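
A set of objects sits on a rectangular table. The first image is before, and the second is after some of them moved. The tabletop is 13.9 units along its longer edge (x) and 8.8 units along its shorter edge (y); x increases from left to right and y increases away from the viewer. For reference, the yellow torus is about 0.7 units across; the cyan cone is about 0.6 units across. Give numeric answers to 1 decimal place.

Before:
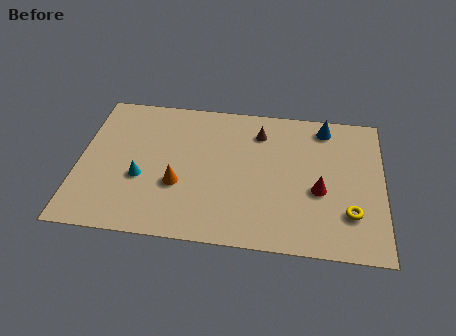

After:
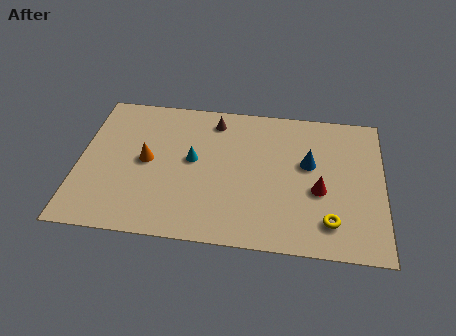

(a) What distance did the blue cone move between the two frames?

2.5

The blue cone moved from about (11.2, 7.6) to (10.5, 5.2), a distance of √(0.7² + 2.4²) ≈ 2.5.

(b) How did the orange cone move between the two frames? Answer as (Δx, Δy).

(-1.5, 1.3)

The orange cone started near (4.6, 3.2) and ended near (3.1, 4.5).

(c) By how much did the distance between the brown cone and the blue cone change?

+1.8

They were about 3.1 units apart before and 4.9 after — 1.8 units further apart.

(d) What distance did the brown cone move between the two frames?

2.2

From (8.2, 6.9) to (6.1, 7.4), the brown cone covered √(2.1² + 0.5²) ≈ 2.2 units.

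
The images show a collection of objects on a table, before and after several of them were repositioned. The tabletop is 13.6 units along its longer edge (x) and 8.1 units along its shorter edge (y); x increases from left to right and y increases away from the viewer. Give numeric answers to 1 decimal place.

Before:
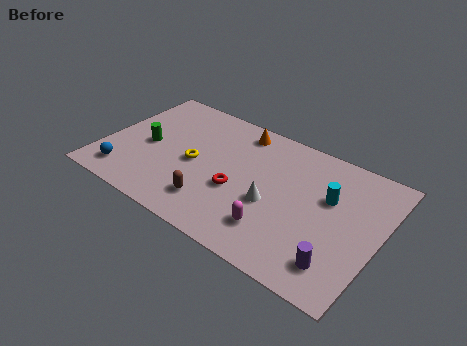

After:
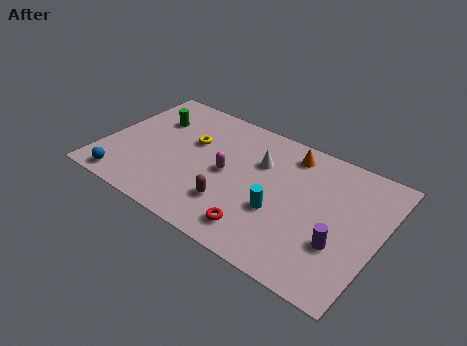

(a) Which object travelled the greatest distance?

the magenta capsule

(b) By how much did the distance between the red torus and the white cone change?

+2.5

They were about 1.7 units apart before and 4.2 after — 2.5 units further apart.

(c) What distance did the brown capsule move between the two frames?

1.0

The brown capsule moved from about (5.8, 1.8) to (6.7, 2.2), a distance of √(0.9² + 0.4²) ≈ 1.0.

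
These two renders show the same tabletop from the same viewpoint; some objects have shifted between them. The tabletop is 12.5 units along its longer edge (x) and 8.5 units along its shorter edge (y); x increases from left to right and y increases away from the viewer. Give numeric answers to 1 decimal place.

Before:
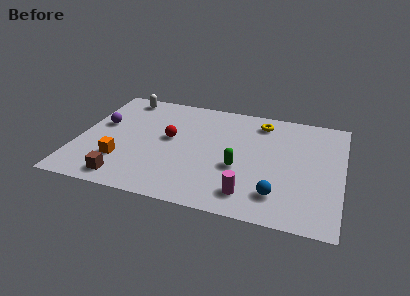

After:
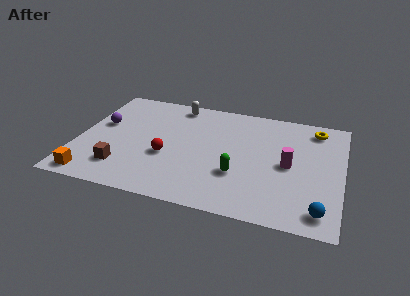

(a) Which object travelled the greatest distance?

the magenta cylinder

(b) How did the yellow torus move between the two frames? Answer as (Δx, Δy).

(2.6, 0.1)

The yellow torus was at about (8.5, 7.1) and moved to about (11.1, 7.2).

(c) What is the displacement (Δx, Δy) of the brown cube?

(-0.2, 0.8)

The brown cube started near (2.5, 1.1) and ended near (2.3, 1.9).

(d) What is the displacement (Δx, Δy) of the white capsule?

(2.6, 0.0)

The white capsule started near (1.8, 7.5) and ended near (4.4, 7.5).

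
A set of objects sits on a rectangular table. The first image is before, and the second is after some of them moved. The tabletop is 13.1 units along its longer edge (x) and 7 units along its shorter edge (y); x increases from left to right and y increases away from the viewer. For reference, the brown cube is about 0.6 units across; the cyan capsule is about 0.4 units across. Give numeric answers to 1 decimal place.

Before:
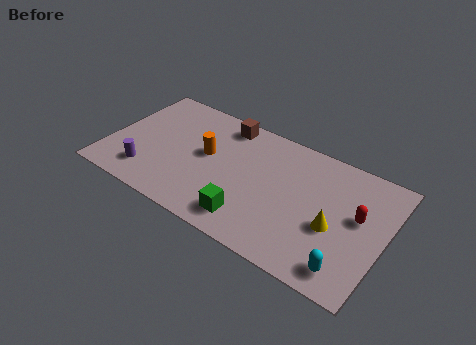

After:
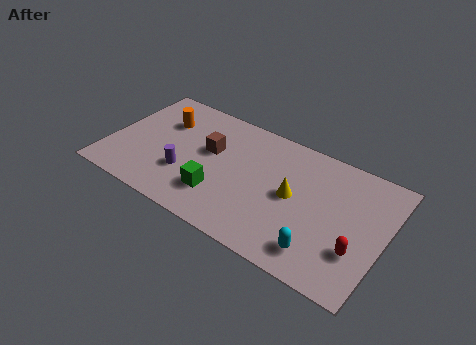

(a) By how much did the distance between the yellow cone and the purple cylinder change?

-3.6

The distance was about 8.8 in the first image and 5.2 in the second, so they moved 3.6 units closer together.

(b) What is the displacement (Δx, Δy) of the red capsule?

(0.2, -1.8)

The red capsule was at about (11.8, 4.0) and moved to about (12.0, 2.2).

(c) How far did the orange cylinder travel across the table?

2.5

The orange cylinder was near (4.6, 3.9) before and (2.3, 4.9) after, so it travelled √(2.3² + 1.0²) ≈ 2.5 units.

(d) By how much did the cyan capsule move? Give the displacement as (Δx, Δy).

(-1.3, 0.2)

The cyan capsule was at about (11.7, 1.1) and moved to about (10.4, 1.3).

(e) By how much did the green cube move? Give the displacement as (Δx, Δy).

(-1.6, 0.6)

The green cube started near (7.1, 1.3) and ended near (5.5, 1.9).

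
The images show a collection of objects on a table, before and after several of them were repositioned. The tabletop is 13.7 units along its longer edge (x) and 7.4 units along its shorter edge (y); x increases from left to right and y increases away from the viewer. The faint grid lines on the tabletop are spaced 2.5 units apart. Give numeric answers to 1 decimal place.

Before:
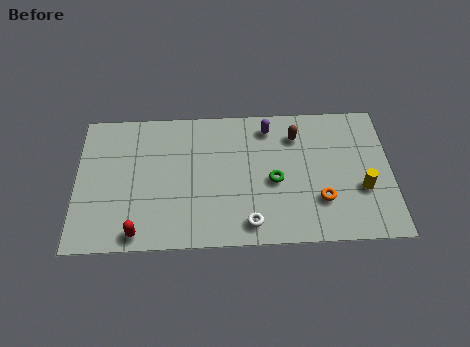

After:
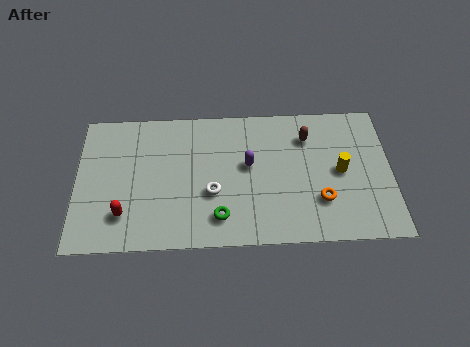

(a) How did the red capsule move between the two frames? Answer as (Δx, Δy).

(-0.6, 1.0)

From the two frames, the red capsule sits at roughly (2.7, 0.8) before and (2.1, 1.8) after.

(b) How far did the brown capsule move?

0.5

The brown capsule was near (9.6, 5.7) before and (10.1, 5.6) after, so it travelled √(0.5² + 0.1²) ≈ 0.5 units.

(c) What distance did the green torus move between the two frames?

3.0

The green torus was near (8.6, 3.3) before and (6.2, 1.5) after, so it travelled √(2.4² + 1.8²) ≈ 3.0 units.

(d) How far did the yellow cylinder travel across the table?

1.3

From (12.4, 2.7) to (11.5, 3.7), the yellow cylinder covered √(0.9² + 1.0²) ≈ 1.3 units.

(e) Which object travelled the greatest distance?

the green torus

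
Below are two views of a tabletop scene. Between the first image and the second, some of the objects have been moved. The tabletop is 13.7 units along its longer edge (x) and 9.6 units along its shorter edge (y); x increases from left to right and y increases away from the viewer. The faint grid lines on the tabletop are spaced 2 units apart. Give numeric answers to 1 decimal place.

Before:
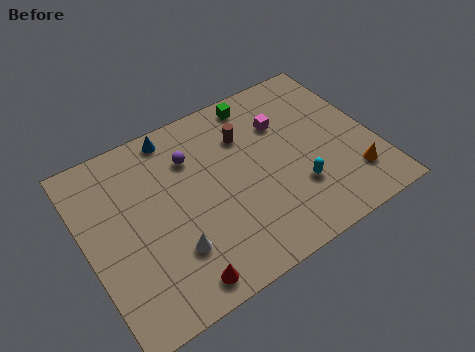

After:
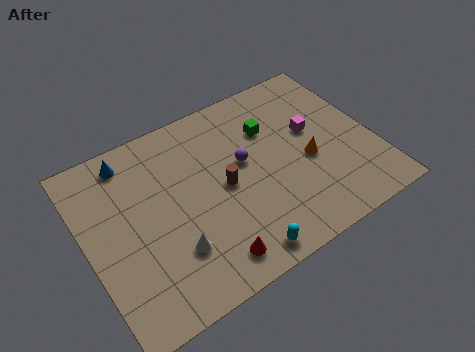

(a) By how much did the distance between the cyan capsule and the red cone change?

-4.9

They were about 6.3 units apart before and 1.4 after — 4.9 units closer together.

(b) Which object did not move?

the white cone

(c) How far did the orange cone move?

2.6

The orange cone moved from about (12.3, 2.2) to (10.5, 4.1), a distance of √(1.8² + 1.9²) ≈ 2.6.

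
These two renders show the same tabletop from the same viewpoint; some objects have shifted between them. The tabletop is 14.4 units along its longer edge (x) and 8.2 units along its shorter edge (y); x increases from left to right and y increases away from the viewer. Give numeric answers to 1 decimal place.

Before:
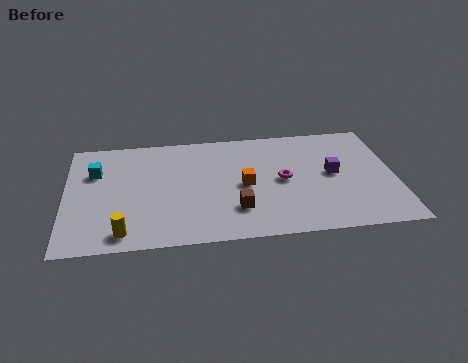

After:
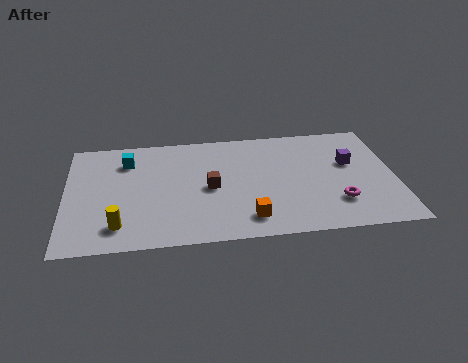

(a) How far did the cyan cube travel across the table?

1.6

The cyan cube moved from about (1.3, 5.6) to (2.7, 6.3), a distance of √(1.4² + 0.7²) ≈ 1.6.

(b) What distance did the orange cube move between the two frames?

2.4

The orange cube moved from about (7.8, 3.9) to (7.9, 1.5), a distance of √(0.1² + 2.4²) ≈ 2.4.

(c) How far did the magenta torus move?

3.0

The magenta torus moved from about (9.5, 4.1) to (11.8, 2.2), a distance of √(2.3² + 1.9²) ≈ 3.0.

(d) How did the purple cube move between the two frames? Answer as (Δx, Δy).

(0.8, 0.7)

From the two frames, the purple cube sits at roughly (11.7, 4.3) before and (12.5, 5.0) after.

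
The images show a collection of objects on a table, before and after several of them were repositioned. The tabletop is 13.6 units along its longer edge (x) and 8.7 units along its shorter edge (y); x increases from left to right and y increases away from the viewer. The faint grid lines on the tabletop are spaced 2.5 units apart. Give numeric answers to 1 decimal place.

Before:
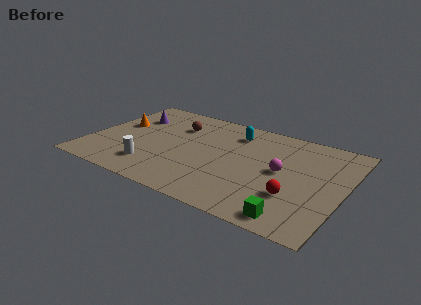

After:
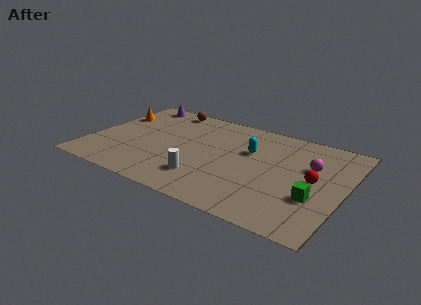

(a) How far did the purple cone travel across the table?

1.6

From (1.8, 6.2) to (1.7, 7.8), the purple cone covered √(0.1² + 1.6²) ≈ 1.6 units.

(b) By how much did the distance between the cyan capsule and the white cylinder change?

-2.2

Before: roughly 6.2 units apart; after: 4.0. That's 2.2 units closer together.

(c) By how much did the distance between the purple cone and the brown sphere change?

-0.8

The distance was about 2.5 in the first image and 1.7 in the second, so they moved 0.8 units closer together.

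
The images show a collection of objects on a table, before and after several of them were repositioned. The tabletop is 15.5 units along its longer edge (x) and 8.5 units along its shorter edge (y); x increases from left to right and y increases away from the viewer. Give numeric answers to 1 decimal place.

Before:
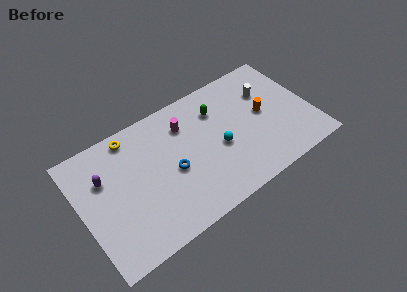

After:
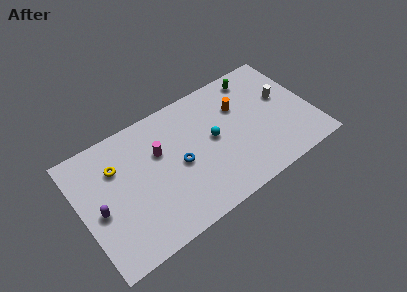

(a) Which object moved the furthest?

the green capsule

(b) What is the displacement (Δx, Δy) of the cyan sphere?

(-0.3, 0.8)

From the two frames, the cyan sphere sits at roughly (9.2, 3.7) before and (8.9, 4.5) after.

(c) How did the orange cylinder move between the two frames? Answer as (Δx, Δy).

(-1.5, 1.3)

From the two frames, the orange cylinder sits at roughly (12.4, 4.5) before and (10.9, 5.8) after.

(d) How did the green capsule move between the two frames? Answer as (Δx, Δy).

(2.8, 1.0)

From the two frames, the green capsule sits at roughly (9.5, 6.3) before and (12.3, 7.3) after.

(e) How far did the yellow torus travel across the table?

1.9

The yellow torus moved from about (3.8, 7.5) to (2.6, 6.0), a distance of √(1.2² + 1.5²) ≈ 1.9.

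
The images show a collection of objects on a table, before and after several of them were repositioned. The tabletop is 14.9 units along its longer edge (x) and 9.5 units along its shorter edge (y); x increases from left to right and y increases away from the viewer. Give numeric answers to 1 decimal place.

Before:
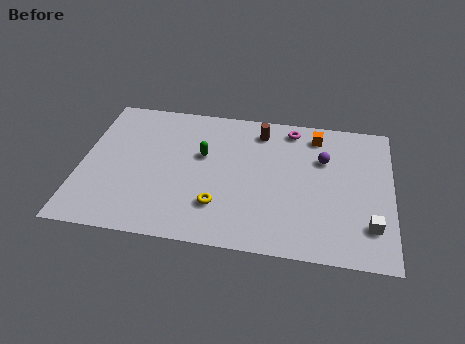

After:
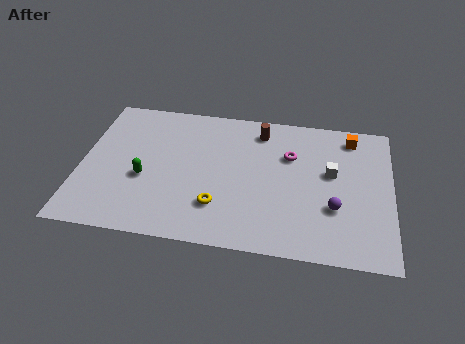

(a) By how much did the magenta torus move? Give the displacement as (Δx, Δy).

(0.0, -1.9)

The magenta torus was at about (10.0, 8.3) and moved to about (10.0, 6.4).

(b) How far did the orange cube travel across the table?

1.7

The orange cube was near (11.2, 8.0) before and (12.9, 8.1) after, so it travelled √(1.7² + 0.1²) ≈ 1.7 units.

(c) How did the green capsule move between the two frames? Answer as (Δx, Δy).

(-2.7, -2.0)

From the two frames, the green capsule sits at roughly (5.8, 5.8) before and (3.1, 3.8) after.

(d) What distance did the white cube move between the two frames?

3.7

The white cube was near (13.9, 2.3) before and (12.0, 5.5) after, so it travelled √(1.9² + 3.2²) ≈ 3.7 units.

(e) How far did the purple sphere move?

3.3

From (11.6, 6.4) to (12.2, 3.2), the purple sphere covered √(0.6² + 3.2²) ≈ 3.3 units.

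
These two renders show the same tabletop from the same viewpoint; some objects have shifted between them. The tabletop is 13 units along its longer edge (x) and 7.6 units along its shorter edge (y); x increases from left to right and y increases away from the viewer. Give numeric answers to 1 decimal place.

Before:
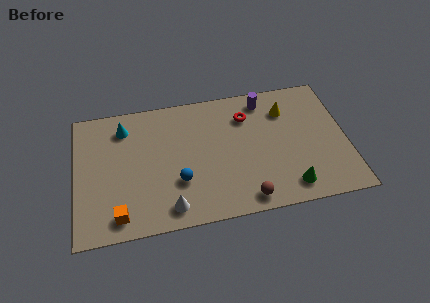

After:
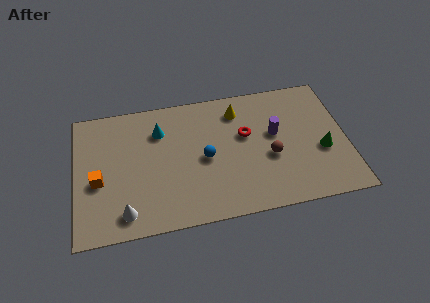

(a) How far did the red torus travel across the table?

1.1

From (8.3, 5.7) to (8.2, 4.6), the red torus covered √(0.1² + 1.1²) ≈ 1.1 units.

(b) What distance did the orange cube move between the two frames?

2.3

The orange cube moved from about (2.0, 1.1) to (1.1, 3.2), a distance of √(0.9² + 2.1²) ≈ 2.3.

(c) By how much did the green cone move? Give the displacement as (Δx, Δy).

(1.7, 1.8)

The green cone was at about (10.1, 1.2) and moved to about (11.8, 3.0).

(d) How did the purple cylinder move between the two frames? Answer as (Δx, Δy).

(0.4, -2.1)

From the two frames, the purple cylinder sits at roughly (9.2, 6.5) before and (9.6, 4.4) after.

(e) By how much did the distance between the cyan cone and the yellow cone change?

-4.0

Before: roughly 7.8 units apart; after: 3.8. That's 4.0 units closer together.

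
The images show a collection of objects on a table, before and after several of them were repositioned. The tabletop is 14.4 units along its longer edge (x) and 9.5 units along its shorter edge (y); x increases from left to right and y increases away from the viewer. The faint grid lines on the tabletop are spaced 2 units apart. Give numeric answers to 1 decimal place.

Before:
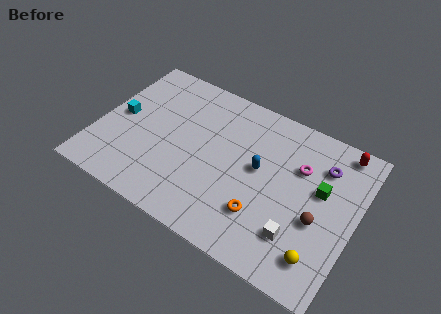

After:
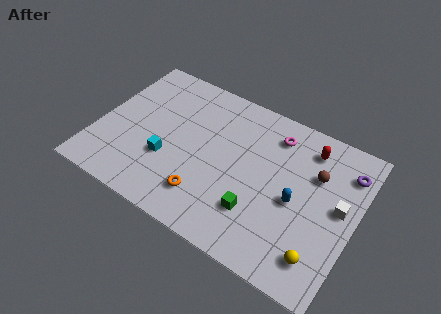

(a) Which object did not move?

the yellow sphere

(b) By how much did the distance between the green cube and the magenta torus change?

+3.6

They were about 1.5 units apart before and 5.1 after — 3.6 units further apart.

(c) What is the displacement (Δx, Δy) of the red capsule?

(-1.7, -0.7)

The red capsule started near (13.1, 8.5) and ended near (11.4, 7.8).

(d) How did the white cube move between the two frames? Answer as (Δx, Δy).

(1.9, 2.7)

The white cube started near (11.6, 2.4) and ended near (13.5, 5.1).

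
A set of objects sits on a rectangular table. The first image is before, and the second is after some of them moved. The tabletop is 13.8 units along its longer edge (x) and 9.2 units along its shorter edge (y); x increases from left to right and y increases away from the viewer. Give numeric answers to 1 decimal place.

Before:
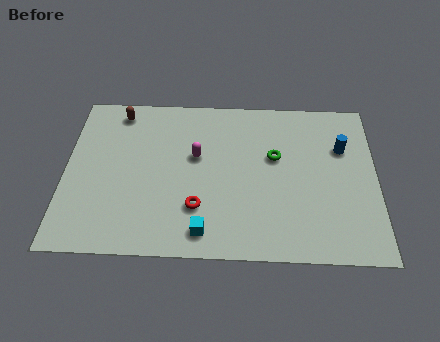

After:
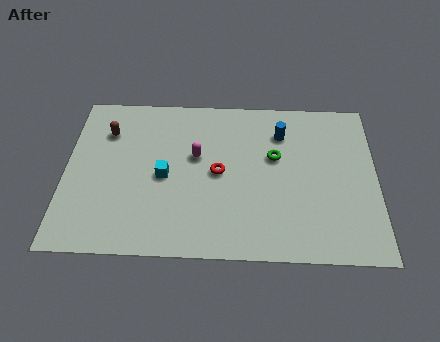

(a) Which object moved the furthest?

the cyan cube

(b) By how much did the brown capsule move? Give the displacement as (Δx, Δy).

(-0.5, -1.2)

The brown capsule was at about (2.3, 8.0) and moved to about (1.8, 6.8).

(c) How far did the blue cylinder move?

2.8

From (12.3, 6.2) to (9.6, 7.0), the blue cylinder covered √(2.7² + 0.8²) ≈ 2.8 units.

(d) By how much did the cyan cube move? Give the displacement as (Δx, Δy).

(-1.8, 3.0)

From the two frames, the cyan cube sits at roughly (6.2, 1.3) before and (4.4, 4.3) after.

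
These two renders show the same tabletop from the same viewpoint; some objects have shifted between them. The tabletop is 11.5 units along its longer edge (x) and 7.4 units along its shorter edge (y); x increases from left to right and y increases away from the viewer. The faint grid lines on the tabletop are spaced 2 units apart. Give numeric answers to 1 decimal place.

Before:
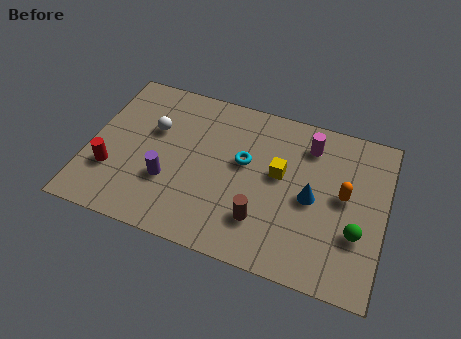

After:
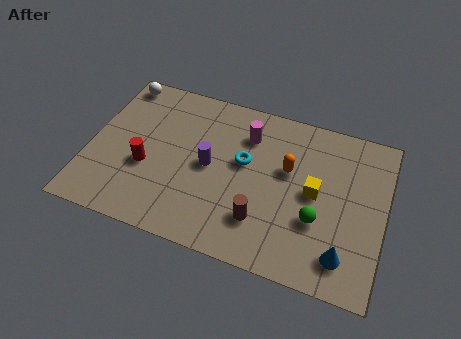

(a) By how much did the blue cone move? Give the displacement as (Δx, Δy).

(1.4, -2.1)

The blue cone started near (8.7, 3.5) and ended near (10.1, 1.4).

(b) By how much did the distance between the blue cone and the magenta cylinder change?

+3.5

The distance was about 2.4 in the first image and 5.9 in the second, so they moved 3.5 units further apart.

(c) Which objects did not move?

the cyan torus and the brown cylinder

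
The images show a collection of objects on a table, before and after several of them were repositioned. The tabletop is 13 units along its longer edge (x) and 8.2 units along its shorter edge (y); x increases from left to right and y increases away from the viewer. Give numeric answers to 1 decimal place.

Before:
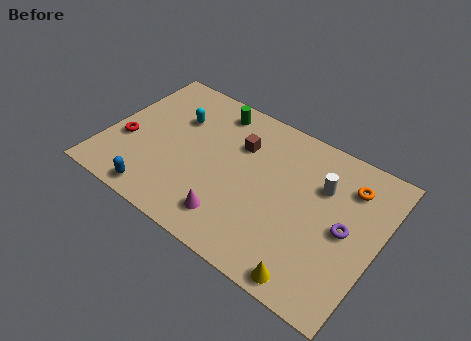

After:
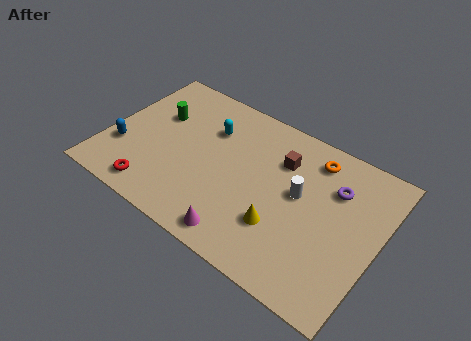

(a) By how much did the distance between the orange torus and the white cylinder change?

+0.8

The distance was about 1.4 in the first image and 2.2 in the second, so they moved 0.8 units further apart.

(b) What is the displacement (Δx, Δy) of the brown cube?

(2.0, 0.2)

The brown cube started near (6.1, 5.7) and ended near (8.1, 5.9).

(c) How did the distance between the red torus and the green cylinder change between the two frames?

-1.0

They were about 5.3 units apart before and 4.3 after — 1.0 units closer together.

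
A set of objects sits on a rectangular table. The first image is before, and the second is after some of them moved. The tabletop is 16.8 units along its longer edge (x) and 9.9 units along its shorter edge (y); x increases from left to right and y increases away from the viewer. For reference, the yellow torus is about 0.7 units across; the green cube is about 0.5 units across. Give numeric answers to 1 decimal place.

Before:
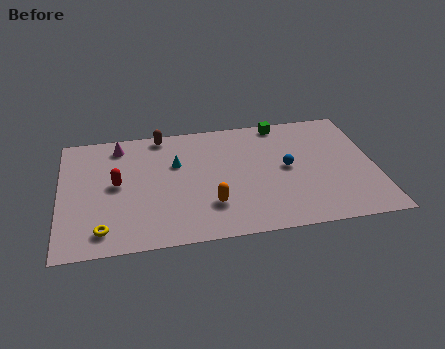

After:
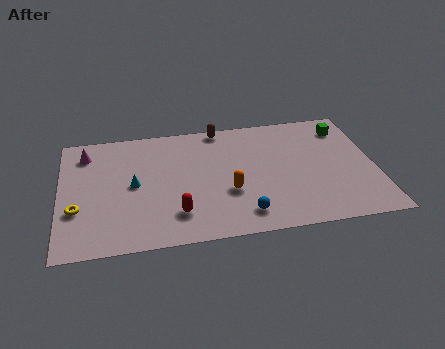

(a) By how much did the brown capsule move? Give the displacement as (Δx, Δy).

(3.2, 0.1)

The brown capsule was at about (5.5, 9.0) and moved to about (8.7, 9.1).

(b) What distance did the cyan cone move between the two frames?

2.7

The cyan cone was near (6.2, 6.4) before and (3.9, 5.0) after, so it travelled √(2.3² + 1.4²) ≈ 2.7 units.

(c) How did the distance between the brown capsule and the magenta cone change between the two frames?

+5.0

Before: roughly 2.4 units apart; after: 7.4. That's 5.0 units further apart.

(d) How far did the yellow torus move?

2.2

The yellow torus was near (2.2, 1.6) before and (0.9, 3.4) after, so it travelled √(1.3² + 1.8²) ≈ 2.2 units.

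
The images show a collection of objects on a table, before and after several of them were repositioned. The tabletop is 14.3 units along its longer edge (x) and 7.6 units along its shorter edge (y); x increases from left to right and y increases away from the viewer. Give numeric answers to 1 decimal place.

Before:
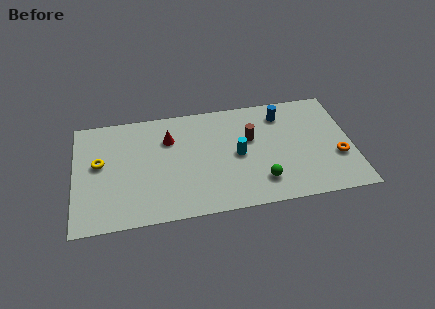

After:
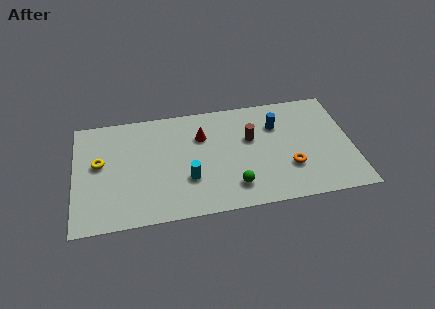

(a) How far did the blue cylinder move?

0.8

From (10.8, 6.1) to (10.5, 5.4), the blue cylinder covered √(0.3² + 0.7²) ≈ 0.8 units.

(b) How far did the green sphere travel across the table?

1.4

The green sphere moved from about (9.5, 1.7) to (8.1, 1.6), a distance of √(1.4² + 0.1²) ≈ 1.4.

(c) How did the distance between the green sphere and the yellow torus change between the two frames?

-1.3

The distance was about 8.6 in the first image and 7.3 in the second, so they moved 1.3 units closer together.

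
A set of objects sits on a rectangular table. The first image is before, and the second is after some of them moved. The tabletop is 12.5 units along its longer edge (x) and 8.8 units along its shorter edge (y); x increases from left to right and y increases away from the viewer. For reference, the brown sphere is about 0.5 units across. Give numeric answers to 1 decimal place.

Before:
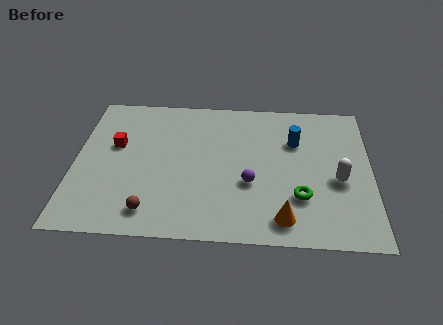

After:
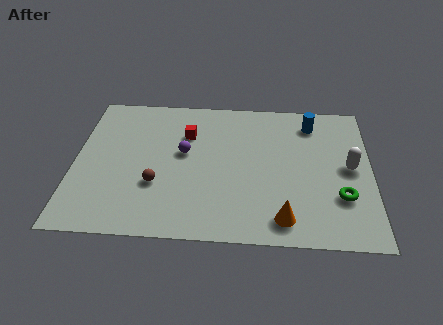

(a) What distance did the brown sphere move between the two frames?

1.6

The brown sphere was near (3.3, 1.4) before and (3.5, 3.0) after, so it travelled √(0.2² + 1.6²) ≈ 1.6 units.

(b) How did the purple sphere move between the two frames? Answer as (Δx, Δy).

(-2.8, 1.7)

The purple sphere was at about (7.4, 3.3) and moved to about (4.6, 5.0).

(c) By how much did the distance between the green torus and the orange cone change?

+1.3

The distance was about 1.5 in the first image and 2.8 in the second, so they moved 1.3 units further apart.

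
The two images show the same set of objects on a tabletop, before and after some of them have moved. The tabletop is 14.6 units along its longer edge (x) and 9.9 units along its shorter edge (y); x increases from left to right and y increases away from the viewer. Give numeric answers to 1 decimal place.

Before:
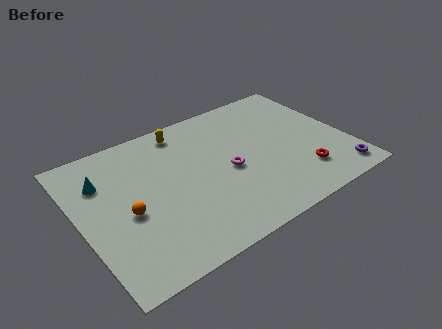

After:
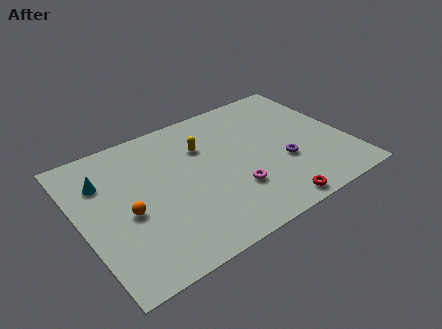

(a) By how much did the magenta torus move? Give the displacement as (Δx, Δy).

(0.0, -1.5)

The magenta torus was at about (8.0, 4.5) and moved to about (8.0, 3.0).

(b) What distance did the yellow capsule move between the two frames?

1.9

The yellow capsule was near (6.2, 8.6) before and (7.0, 6.9) after, so it travelled √(0.8² + 1.7²) ≈ 1.9 units.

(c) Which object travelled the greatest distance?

the purple torus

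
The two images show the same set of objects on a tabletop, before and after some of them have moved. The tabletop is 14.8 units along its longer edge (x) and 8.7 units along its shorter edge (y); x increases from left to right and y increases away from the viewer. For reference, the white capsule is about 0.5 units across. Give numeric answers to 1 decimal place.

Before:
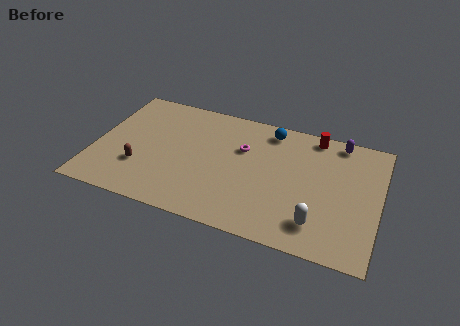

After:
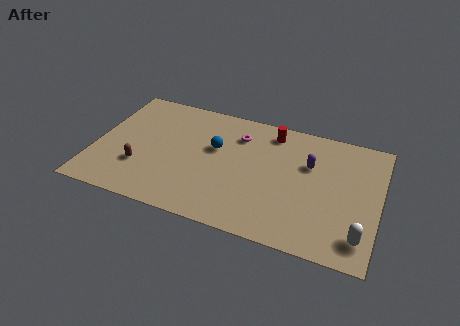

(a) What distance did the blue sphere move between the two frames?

3.5

The blue sphere was near (8.9, 7.5) before and (6.2, 5.3) after, so it travelled √(2.7² + 2.2²) ≈ 3.5 units.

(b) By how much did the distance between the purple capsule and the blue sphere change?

+1.3

Before: roughly 3.6 units apart; after: 4.9. That's 1.3 units further apart.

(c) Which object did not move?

the brown capsule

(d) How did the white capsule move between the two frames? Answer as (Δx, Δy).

(2.2, -0.2)

The white capsule started near (11.8, 1.8) and ended near (14.0, 1.6).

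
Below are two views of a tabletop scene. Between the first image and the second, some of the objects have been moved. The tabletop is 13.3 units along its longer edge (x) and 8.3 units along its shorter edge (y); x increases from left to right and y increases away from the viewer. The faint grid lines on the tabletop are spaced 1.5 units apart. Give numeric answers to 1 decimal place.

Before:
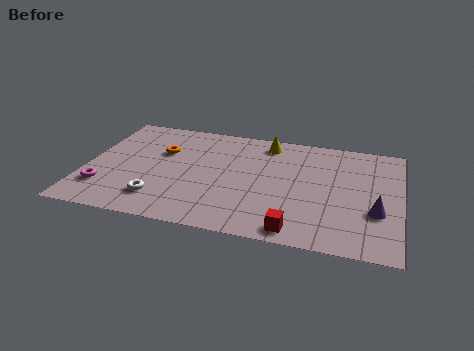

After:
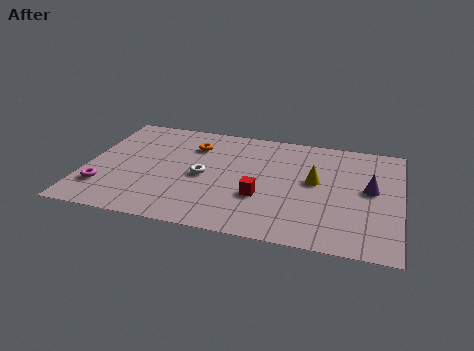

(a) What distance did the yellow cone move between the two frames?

3.3

From (7.5, 7.1) to (9.7, 4.6), the yellow cone covered √(2.2² + 2.5²) ≈ 3.3 units.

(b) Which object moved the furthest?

the yellow cone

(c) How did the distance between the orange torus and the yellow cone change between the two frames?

+0.8

Before: roughly 4.7 units apart; after: 5.5. That's 0.8 units further apart.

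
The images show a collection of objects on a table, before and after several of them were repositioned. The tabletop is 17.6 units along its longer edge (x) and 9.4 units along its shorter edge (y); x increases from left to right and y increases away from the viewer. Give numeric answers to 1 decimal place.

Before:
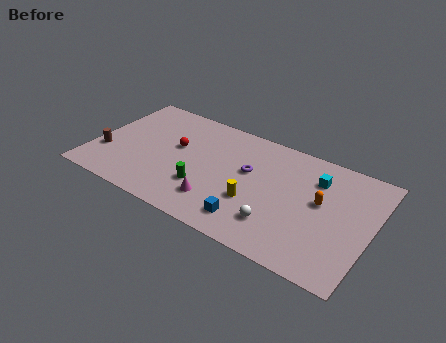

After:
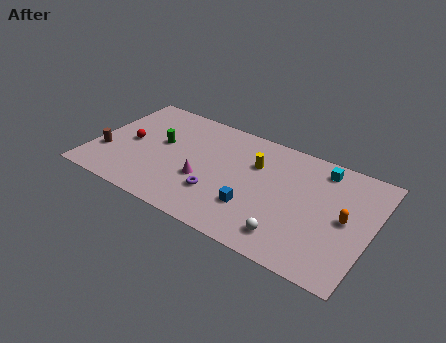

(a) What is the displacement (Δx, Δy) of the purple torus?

(-1.6, -2.8)

The purple torus was at about (9.8, 5.6) and moved to about (8.2, 2.8).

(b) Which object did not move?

the brown cylinder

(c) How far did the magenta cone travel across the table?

1.7

The magenta cone was near (8.3, 2.2) before and (7.2, 3.5) after, so it travelled √(1.1² + 1.3²) ≈ 1.7 units.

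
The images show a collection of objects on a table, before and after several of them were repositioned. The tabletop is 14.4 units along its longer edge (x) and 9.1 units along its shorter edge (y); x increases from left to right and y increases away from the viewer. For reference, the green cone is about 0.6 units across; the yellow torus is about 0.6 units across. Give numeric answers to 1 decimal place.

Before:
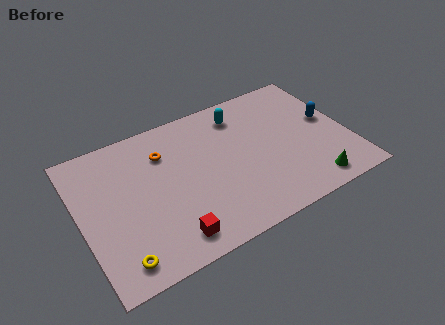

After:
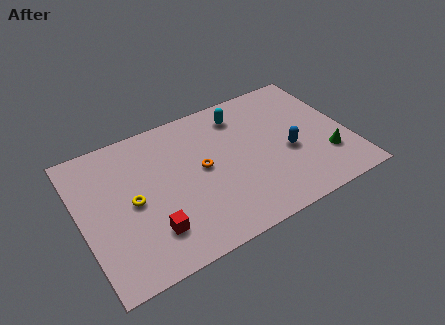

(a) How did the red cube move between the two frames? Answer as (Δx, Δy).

(-0.9, 0.8)

The red cube started near (4.3, 1.4) and ended near (3.4, 2.2).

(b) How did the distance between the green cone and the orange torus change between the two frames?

-2.2

The distance was about 9.1 in the first image and 6.9 in the second, so they moved 2.2 units closer together.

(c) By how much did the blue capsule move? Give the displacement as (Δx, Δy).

(-2.4, -1.2)

From the two frames, the blue capsule sits at roughly (13.5, 5.0) before and (11.1, 3.8) after.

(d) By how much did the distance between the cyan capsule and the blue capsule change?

-0.9

Before: roughly 5.1 units apart; after: 4.2. That's 0.9 units closer together.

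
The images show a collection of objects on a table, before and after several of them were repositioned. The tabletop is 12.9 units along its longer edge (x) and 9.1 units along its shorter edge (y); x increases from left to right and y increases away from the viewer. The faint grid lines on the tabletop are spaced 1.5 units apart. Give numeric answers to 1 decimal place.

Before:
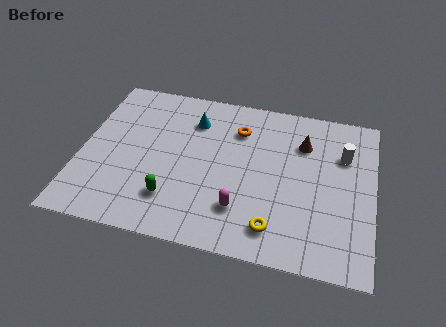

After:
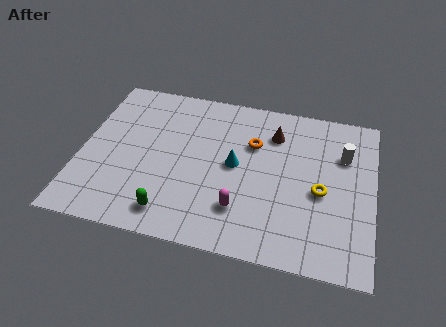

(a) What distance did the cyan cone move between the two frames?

3.0

The cyan cone moved from about (4.8, 6.9) to (6.8, 4.7), a distance of √(2.0² + 2.2²) ≈ 3.0.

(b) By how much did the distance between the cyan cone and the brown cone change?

-2.2

They were about 4.9 units apart before and 2.7 after — 2.2 units closer together.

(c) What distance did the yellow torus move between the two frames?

3.1

The yellow torus moved from about (8.7, 1.6) to (10.6, 4.0), a distance of √(1.9² + 2.4²) ≈ 3.1.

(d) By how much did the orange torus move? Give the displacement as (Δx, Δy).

(0.7, -0.7)

The orange torus was at about (6.8, 6.8) and moved to about (7.5, 6.1).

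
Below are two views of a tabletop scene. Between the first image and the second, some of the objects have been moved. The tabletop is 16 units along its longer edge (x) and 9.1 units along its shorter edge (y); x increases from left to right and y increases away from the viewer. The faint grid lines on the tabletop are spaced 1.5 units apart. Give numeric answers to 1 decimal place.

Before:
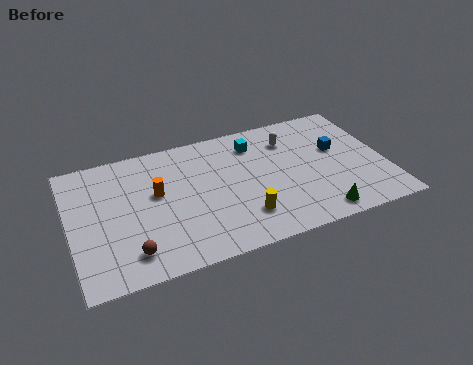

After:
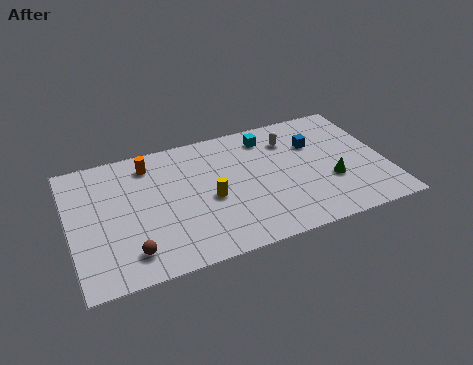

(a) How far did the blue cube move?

1.4

From (13.7, 5.4) to (12.6, 6.2), the blue cube covered √(1.1² + 0.8²) ≈ 1.4 units.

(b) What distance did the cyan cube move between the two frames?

0.8

The cyan cube moved from about (9.6, 7.2) to (10.3, 7.5), a distance of √(0.7² + 0.3²) ≈ 0.8.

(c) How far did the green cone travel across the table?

2.3

From (12.2, 1.1) to (13.1, 3.2), the green cone covered √(0.9² + 2.1²) ≈ 2.3 units.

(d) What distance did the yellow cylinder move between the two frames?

2.3

From (8.5, 2.2) to (7.0, 4.0), the yellow cylinder covered √(1.5² + 1.8²) ≈ 2.3 units.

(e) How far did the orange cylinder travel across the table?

2.2

The orange cylinder moved from about (4.4, 5.3) to (4.2, 7.5), a distance of √(0.2² + 2.2²) ≈ 2.2.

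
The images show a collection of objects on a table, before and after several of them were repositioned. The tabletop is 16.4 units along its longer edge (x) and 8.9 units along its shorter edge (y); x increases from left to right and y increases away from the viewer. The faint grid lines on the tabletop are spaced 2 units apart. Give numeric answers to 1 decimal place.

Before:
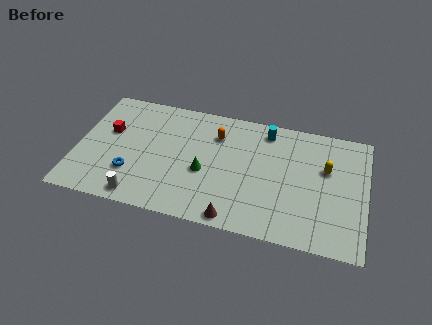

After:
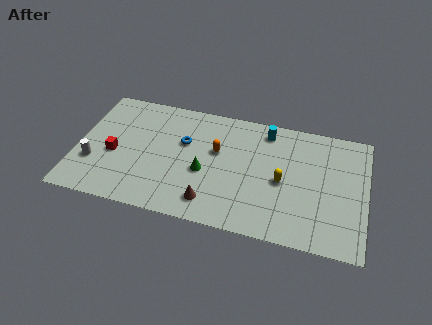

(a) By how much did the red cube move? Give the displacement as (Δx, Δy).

(0.4, -1.6)

The red cube started near (1.7, 5.4) and ended near (2.1, 3.8).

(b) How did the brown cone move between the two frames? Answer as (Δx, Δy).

(-1.4, 0.8)

From the two frames, the brown cone sits at roughly (9.2, 0.8) before and (7.8, 1.6) after.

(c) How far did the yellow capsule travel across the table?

2.8

The yellow capsule was near (14.1, 5.6) before and (11.7, 4.1) after, so it travelled √(2.4² + 1.5²) ≈ 2.8 units.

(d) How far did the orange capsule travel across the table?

1.2

The orange capsule moved from about (7.8, 6.6) to (7.9, 5.4), a distance of √(0.1² + 1.2²) ≈ 1.2.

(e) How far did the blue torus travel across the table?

4.1

The blue torus was near (3.2, 2.6) before and (6.0, 5.6) after, so it travelled √(2.8² + 3.0²) ≈ 4.1 units.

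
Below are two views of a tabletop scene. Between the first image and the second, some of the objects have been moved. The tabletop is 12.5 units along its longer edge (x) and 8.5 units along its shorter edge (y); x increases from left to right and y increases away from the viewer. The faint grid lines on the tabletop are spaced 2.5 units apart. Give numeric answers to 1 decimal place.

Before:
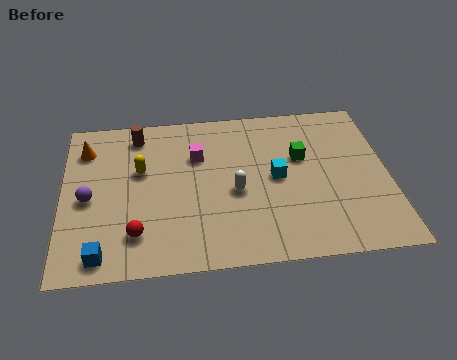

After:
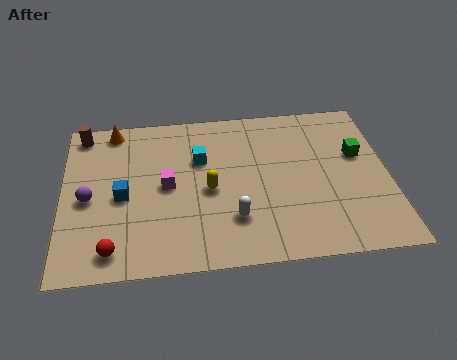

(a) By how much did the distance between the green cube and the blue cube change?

+0.4

The distance was about 8.8 in the first image and 9.2 in the second, so they moved 0.4 units further apart.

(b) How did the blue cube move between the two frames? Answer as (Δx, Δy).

(0.8, 2.9)

From the two frames, the blue cube sits at roughly (1.5, 1.0) before and (2.3, 3.9) after.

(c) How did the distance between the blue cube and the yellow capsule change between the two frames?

-1.2

The distance was about 4.5 in the first image and 3.3 in the second, so they moved 1.2 units closer together.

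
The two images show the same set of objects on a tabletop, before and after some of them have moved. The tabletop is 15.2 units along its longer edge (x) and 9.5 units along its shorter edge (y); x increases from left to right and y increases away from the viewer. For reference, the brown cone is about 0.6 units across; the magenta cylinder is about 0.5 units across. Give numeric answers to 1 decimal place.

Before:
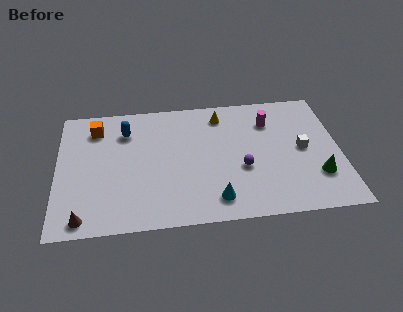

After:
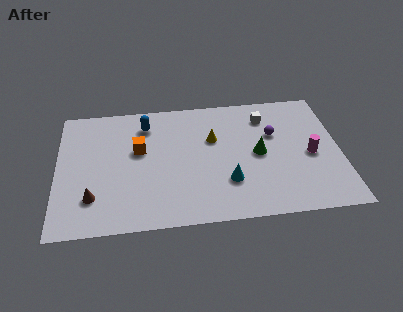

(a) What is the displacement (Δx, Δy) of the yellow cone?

(-0.5, -1.8)

The yellow cone started near (8.9, 7.9) and ended near (8.4, 6.1).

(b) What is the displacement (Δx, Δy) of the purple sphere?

(1.8, 2.4)

The purple sphere was at about (9.9, 3.7) and moved to about (11.7, 6.1).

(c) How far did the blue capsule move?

1.2

From (3.7, 7.2) to (4.8, 7.6), the blue capsule covered √(1.1² + 0.4²) ≈ 1.2 units.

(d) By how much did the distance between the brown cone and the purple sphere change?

+1.6

The distance was about 8.9 in the first image and 10.5 in the second, so they moved 1.6 units further apart.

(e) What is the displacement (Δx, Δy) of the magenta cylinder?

(2.1, -2.8)

The magenta cylinder started near (11.5, 7.1) and ended near (13.6, 4.3).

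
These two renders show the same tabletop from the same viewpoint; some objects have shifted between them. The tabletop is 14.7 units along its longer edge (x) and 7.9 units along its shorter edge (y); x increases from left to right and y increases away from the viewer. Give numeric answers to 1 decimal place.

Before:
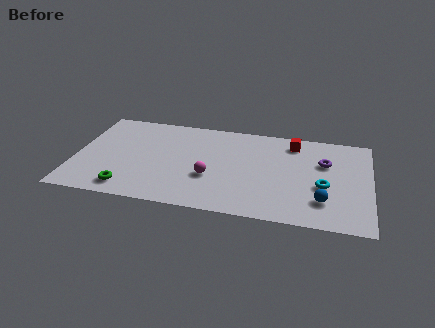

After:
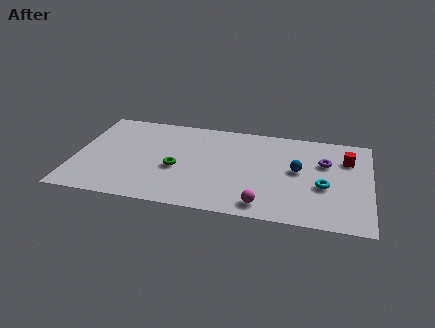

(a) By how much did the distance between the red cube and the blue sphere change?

-2.1

They were about 4.9 units apart before and 2.8 after — 2.1 units closer together.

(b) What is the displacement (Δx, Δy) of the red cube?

(2.7, -0.9)

The red cube was at about (10.8, 6.6) and moved to about (13.5, 5.7).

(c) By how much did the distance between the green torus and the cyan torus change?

-2.5

The distance was about 9.8 in the first image and 7.3 in the second, so they moved 2.5 units closer together.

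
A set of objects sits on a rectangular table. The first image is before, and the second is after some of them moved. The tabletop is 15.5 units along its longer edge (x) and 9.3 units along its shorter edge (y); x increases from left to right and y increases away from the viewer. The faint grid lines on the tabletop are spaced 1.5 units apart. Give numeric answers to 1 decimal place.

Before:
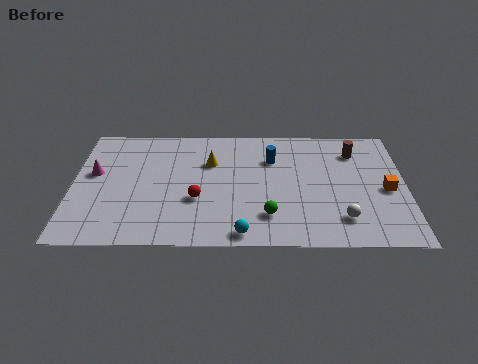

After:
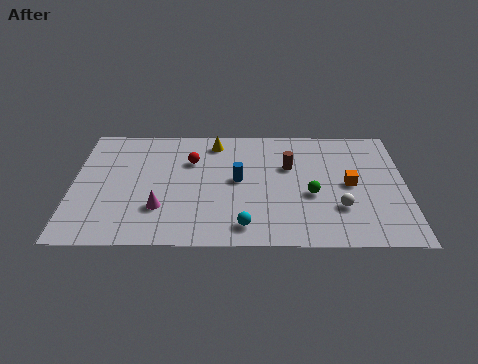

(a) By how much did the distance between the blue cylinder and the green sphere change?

-0.8

They were about 4.4 units apart before and 3.6 after — 0.8 units closer together.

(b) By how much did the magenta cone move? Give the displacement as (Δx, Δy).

(3.1, -2.7)

From the two frames, the magenta cone sits at roughly (1.0, 5.4) before and (4.1, 2.7) after.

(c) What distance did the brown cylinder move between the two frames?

3.3

The brown cylinder was near (13.2, 7.2) before and (10.1, 6.0) after, so it travelled √(3.1² + 1.2²) ≈ 3.3 units.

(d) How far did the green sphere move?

2.6

The green sphere was near (9.1, 2.2) before and (11.1, 3.8) after, so it travelled √(2.0² + 1.6²) ≈ 2.6 units.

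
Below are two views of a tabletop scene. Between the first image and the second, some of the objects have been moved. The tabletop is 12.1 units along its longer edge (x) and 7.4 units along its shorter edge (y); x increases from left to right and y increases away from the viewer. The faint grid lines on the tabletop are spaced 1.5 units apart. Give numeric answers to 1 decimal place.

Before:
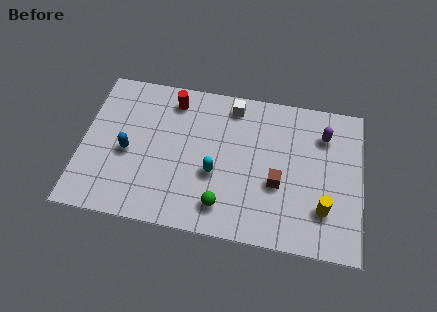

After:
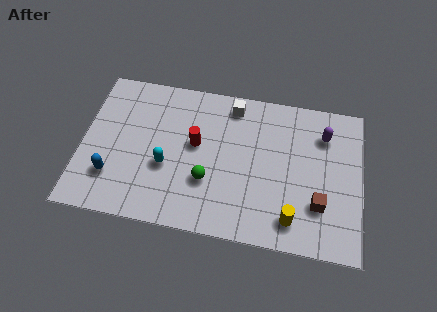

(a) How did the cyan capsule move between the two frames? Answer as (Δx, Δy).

(-2.1, 0.0)

The cyan capsule was at about (5.8, 2.9) and moved to about (3.7, 2.9).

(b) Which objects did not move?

the white cube and the purple capsule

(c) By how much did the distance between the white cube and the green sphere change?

-1.0

Before: roughly 5.0 units apart; after: 4.0. That's 1.0 units closer together.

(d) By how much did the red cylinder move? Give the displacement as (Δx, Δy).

(1.1, -2.0)

The red cylinder was at about (3.8, 6.2) and moved to about (4.9, 4.2).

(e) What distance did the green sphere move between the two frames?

1.3

The green sphere moved from about (6.2, 1.4) to (5.5, 2.5), a distance of √(0.7² + 1.1²) ≈ 1.3.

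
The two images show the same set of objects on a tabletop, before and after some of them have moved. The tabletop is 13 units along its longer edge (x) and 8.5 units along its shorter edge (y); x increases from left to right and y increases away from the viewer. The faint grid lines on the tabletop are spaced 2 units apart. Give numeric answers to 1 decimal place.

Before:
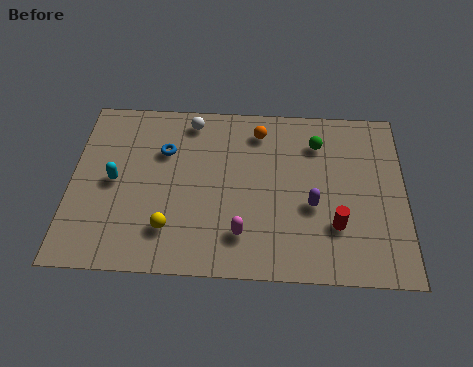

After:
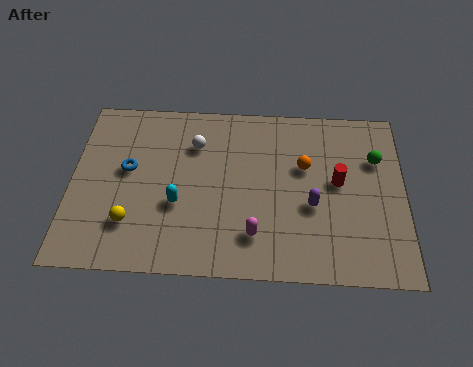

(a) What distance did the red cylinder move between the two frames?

2.1

The red cylinder moved from about (10.3, 2.5) to (10.4, 4.6), a distance of √(0.1² + 2.1²) ≈ 2.1.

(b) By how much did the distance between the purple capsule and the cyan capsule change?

-2.5

Before: roughly 7.7 units apart; after: 5.2. That's 2.5 units closer together.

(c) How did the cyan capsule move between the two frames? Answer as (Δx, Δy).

(2.5, -1.0)

The cyan capsule was at about (1.7, 4.2) and moved to about (4.2, 3.2).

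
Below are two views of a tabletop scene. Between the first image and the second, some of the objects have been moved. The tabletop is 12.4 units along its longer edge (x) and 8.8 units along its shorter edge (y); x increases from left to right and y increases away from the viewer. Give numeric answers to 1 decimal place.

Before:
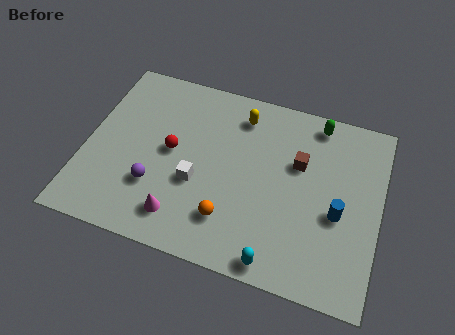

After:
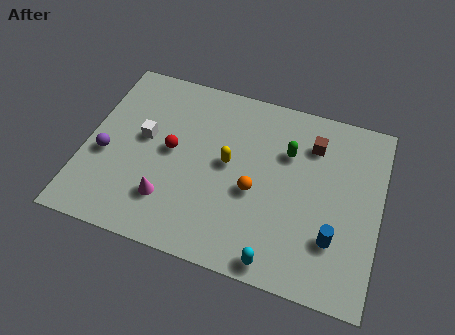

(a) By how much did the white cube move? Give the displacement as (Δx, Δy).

(-2.4, 1.5)

From the two frames, the white cube sits at roughly (4.8, 3.4) before and (2.4, 4.9) after.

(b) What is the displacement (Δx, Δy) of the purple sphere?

(-2.2, 0.9)

From the two frames, the purple sphere sits at roughly (3.1, 2.7) before and (0.9, 3.6) after.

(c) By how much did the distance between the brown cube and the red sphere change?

+0.8

They were about 5.4 units apart before and 6.2 after — 0.8 units further apart.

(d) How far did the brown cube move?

1.2

The brown cube moved from about (8.9, 5.6) to (9.4, 6.7), a distance of √(0.5² + 1.1²) ≈ 1.2.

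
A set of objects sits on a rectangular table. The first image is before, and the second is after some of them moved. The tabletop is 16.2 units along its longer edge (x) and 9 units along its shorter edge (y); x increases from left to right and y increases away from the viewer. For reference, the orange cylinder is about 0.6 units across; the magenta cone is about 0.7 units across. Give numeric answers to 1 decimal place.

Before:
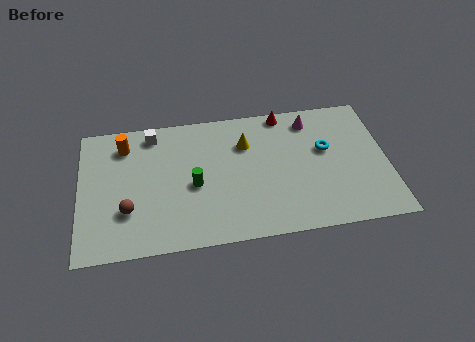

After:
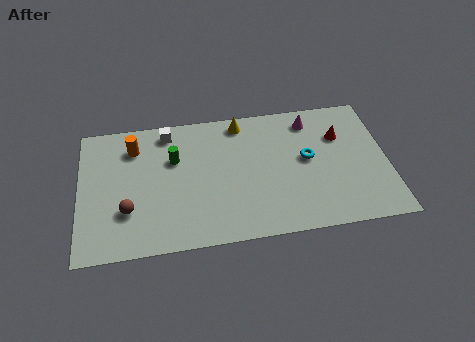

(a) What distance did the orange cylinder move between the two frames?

0.5

The orange cylinder was near (2.4, 7.2) before and (2.9, 7.0) after, so it travelled √(0.5² + 0.2²) ≈ 0.5 units.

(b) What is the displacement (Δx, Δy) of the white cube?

(0.8, 0.0)

From the two frames, the white cube sits at roughly (3.9, 7.8) before and (4.7, 7.8) after.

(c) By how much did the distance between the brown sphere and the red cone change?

+1.8

They were about 10.0 units apart before and 11.8 after — 1.8 units further apart.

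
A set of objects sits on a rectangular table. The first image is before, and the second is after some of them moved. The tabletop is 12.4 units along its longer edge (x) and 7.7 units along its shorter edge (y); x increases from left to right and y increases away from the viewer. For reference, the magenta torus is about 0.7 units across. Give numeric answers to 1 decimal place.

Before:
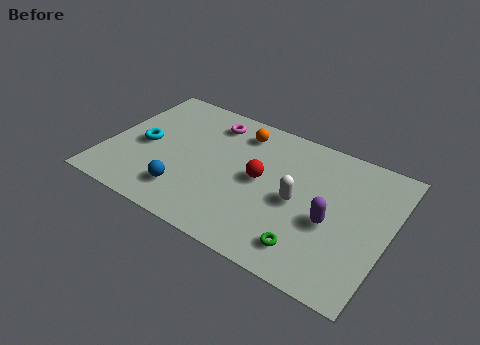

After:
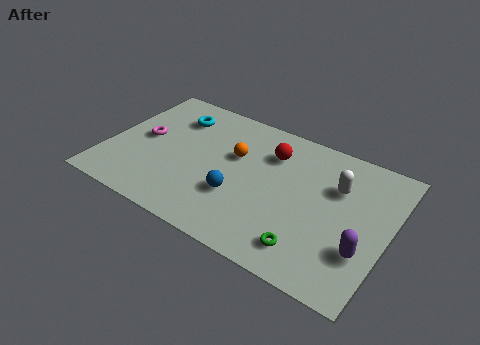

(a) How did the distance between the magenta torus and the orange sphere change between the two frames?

+2.8

They were about 1.3 units apart before and 4.1 after — 2.8 units further apart.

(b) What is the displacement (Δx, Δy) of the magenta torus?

(-2.7, -2.3)

From the two frames, the magenta torus sits at roughly (4.2, 6.3) before and (1.5, 4.0) after.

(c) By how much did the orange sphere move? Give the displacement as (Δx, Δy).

(0.0, -1.5)

From the two frames, the orange sphere sits at roughly (5.5, 6.3) before and (5.5, 4.8) after.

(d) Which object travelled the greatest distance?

the magenta torus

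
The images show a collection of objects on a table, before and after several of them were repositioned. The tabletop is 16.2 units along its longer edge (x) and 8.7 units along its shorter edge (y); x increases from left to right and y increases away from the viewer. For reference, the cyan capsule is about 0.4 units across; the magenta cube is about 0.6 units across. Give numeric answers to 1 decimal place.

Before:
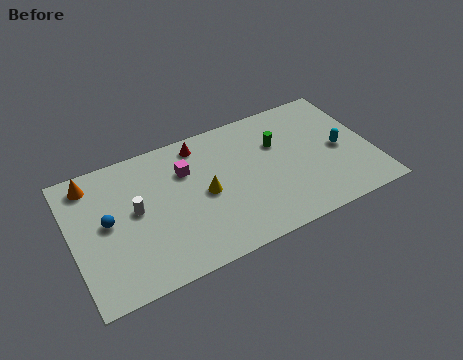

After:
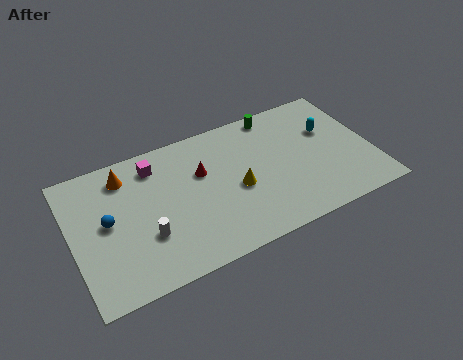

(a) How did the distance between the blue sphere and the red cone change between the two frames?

-0.7

Before: roughly 6.0 units apart; after: 5.3. That's 0.7 units closer together.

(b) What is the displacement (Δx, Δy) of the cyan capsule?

(-0.4, 1.5)

The cyan capsule was at about (14.5, 4.1) and moved to about (14.1, 5.6).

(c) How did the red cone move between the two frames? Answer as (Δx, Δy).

(-0.1, -1.9)

The red cone started near (7.2, 7.5) and ended near (7.1, 5.6).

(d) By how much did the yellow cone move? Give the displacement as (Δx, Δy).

(1.7, -0.4)

The yellow cone was at about (7.1, 4.2) and moved to about (8.8, 3.8).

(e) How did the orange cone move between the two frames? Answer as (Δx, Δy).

(1.8, -0.3)

The orange cone started near (1.3, 7.4) and ended near (3.1, 7.1).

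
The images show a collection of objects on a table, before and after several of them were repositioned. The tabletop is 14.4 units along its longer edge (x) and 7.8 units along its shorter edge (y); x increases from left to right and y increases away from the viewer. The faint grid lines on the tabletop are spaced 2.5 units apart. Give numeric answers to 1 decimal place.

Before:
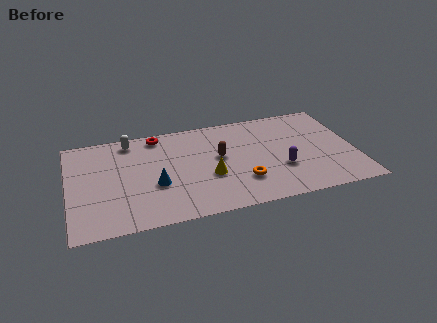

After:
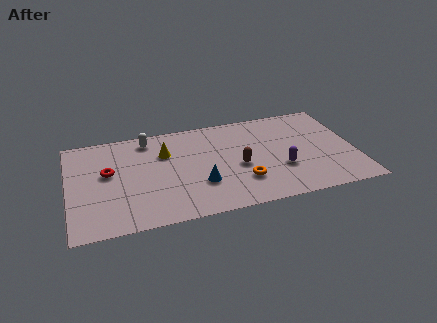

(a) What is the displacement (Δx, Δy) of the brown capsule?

(0.9, -1.0)

From the two frames, the brown capsule sits at roughly (7.6, 4.4) before and (8.5, 3.4) after.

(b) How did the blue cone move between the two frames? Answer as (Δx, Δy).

(2.2, -0.5)

The blue cone started near (4.3, 3.0) and ended near (6.5, 2.5).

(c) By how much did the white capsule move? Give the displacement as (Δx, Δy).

(0.9, -0.1)

From the two frames, the white capsule sits at roughly (3.2, 6.8) before and (4.1, 6.7) after.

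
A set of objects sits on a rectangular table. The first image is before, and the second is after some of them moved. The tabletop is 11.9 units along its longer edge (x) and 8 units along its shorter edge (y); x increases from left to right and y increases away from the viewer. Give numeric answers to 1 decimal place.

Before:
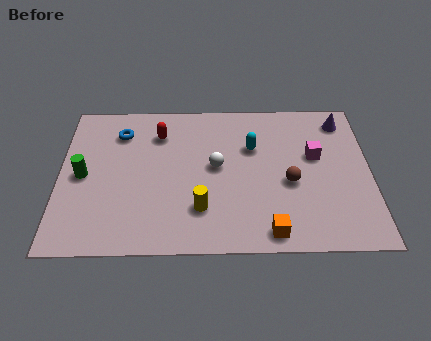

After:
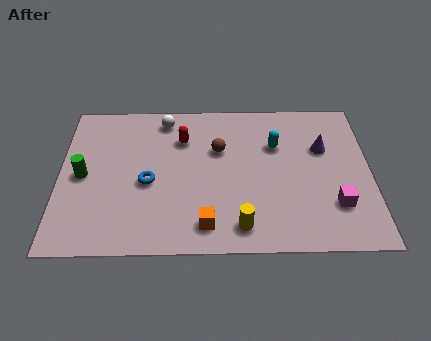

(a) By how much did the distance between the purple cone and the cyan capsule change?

-2.0

The distance was about 3.8 in the first image and 1.8 in the second, so they moved 2.0 units closer together.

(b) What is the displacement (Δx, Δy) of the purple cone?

(-0.8, -1.5)

The purple cone started near (10.9, 6.7) and ended near (10.1, 5.2).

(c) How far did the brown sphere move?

3.2

From (8.8, 3.4) to (6.1, 5.2), the brown sphere covered √(2.7² + 1.8²) ≈ 3.2 units.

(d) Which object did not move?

the green cylinder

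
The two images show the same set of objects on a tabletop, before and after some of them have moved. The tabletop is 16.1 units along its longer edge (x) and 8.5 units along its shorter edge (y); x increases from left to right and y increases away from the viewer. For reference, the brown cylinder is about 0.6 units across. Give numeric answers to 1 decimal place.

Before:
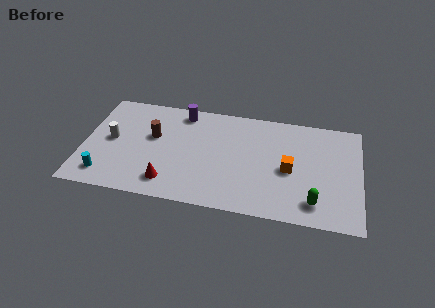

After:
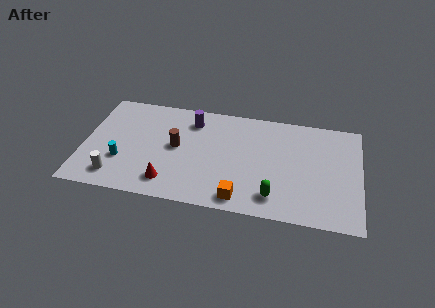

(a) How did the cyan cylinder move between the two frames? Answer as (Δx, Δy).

(0.9, 1.3)

The cyan cylinder was at about (1.4, 1.5) and moved to about (2.3, 2.8).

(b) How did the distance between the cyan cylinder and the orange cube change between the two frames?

-3.7

They were about 10.9 units apart before and 7.2 after — 3.7 units closer together.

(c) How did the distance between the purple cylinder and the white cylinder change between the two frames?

+1.8

Before: roughly 5.0 units apart; after: 6.8. That's 1.8 units further apart.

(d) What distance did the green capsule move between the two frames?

2.3

The green capsule moved from about (13.5, 1.6) to (11.2, 1.6), a distance of √(2.3² + 0.0²) ≈ 2.3.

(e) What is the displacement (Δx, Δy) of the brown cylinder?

(1.4, -0.6)

The brown cylinder was at about (4.0, 5.1) and moved to about (5.4, 4.5).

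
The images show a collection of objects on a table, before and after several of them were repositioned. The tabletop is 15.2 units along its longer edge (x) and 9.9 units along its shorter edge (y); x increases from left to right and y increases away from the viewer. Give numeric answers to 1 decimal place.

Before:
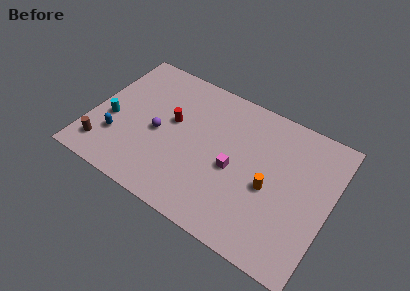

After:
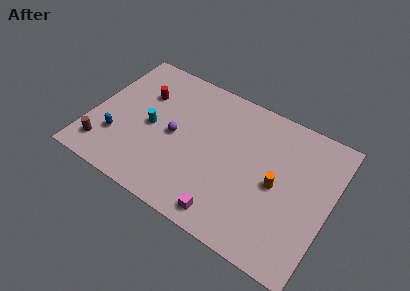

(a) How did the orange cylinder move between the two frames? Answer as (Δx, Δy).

(0.4, 0.4)

The orange cylinder started near (11.5, 4.3) and ended near (11.9, 4.7).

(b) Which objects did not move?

the blue capsule and the brown cylinder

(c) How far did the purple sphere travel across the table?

1.0

The purple sphere moved from about (4.3, 4.5) to (5.3, 4.8), a distance of √(1.0² + 0.3²) ≈ 1.0.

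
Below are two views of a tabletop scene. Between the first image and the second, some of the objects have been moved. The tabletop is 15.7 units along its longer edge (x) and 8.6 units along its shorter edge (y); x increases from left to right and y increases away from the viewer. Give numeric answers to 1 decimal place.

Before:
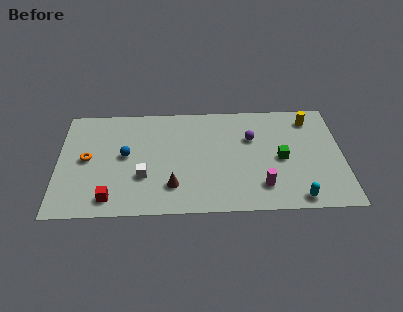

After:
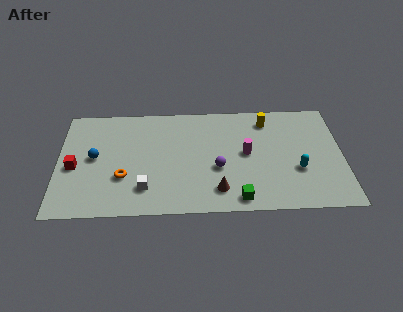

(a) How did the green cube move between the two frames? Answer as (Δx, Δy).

(-2.4, -3.0)

The green cube was at about (12.3, 4.0) and moved to about (9.9, 1.0).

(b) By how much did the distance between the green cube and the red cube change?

-0.4

Before: roughly 9.8 units apart; after: 9.4. That's 0.4 units closer together.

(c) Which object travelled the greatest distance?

the green cube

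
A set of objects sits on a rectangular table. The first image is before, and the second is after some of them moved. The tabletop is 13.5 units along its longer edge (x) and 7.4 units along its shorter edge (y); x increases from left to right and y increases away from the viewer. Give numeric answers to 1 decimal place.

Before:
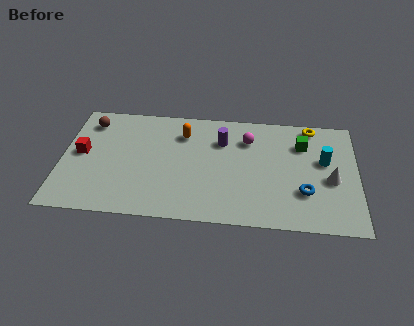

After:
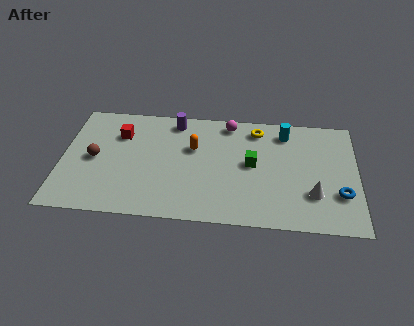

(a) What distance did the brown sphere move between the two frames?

2.4

The brown sphere moved from about (1.2, 6.0) to (1.5, 3.6), a distance of √(0.3² + 2.4²) ≈ 2.4.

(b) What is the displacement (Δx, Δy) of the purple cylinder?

(-2.2, 1.1)

The purple cylinder started near (7.3, 5.3) and ended near (5.1, 6.4).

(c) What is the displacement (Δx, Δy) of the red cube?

(1.7, 1.4)

The red cube was at about (0.9, 3.9) and moved to about (2.6, 5.3).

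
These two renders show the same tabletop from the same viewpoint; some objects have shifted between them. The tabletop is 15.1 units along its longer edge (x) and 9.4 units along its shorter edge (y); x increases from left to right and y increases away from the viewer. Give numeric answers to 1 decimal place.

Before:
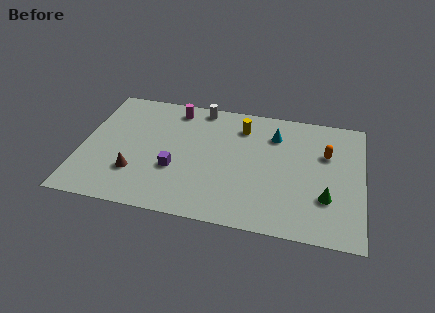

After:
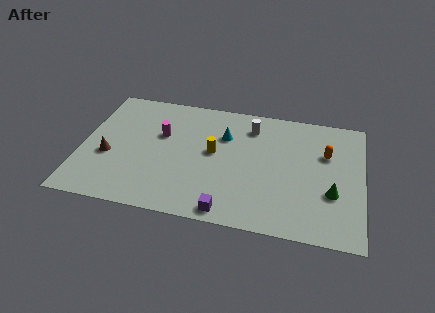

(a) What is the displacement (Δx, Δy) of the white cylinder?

(2.8, -1.0)

The white cylinder started near (6.2, 8.5) and ended near (9.0, 7.5).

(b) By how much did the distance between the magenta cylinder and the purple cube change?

+1.6

They were about 4.7 units apart before and 6.3 after — 1.6 units further apart.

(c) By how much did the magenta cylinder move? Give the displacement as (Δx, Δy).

(-0.6, -2.2)

The magenta cylinder started near (4.8, 8.1) and ended near (4.2, 5.9).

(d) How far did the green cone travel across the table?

0.5

The green cone moved from about (13.2, 2.9) to (13.5, 3.3), a distance of √(0.3² + 0.4²) ≈ 0.5.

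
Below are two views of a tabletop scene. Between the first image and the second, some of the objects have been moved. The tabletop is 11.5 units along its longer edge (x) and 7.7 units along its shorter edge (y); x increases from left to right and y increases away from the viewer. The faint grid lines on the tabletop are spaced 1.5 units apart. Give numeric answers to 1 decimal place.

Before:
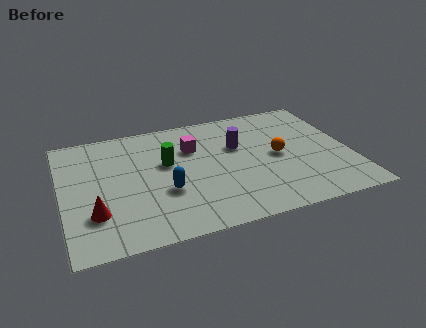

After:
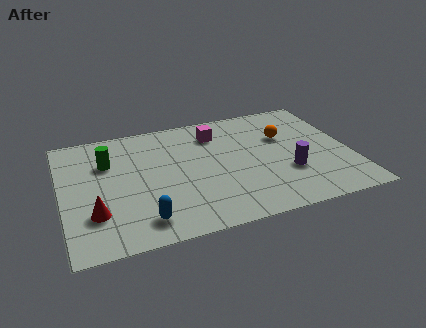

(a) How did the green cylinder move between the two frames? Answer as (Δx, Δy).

(-2.3, 0.7)

From the two frames, the green cylinder sits at roughly (4.2, 4.6) before and (1.9, 5.3) after.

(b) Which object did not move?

the red cone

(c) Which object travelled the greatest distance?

the purple cylinder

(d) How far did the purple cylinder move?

2.9

The purple cylinder moved from about (7.1, 4.9) to (8.9, 2.6), a distance of √(1.8² + 2.3²) ≈ 2.9.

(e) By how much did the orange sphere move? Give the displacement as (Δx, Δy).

(0.4, 1.2)

The orange sphere was at about (8.6, 3.8) and moved to about (9.0, 5.0).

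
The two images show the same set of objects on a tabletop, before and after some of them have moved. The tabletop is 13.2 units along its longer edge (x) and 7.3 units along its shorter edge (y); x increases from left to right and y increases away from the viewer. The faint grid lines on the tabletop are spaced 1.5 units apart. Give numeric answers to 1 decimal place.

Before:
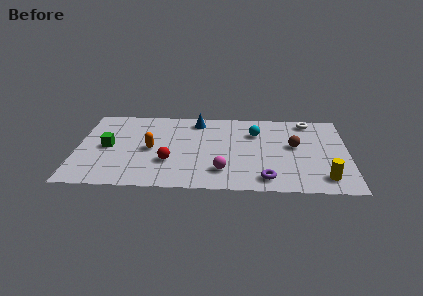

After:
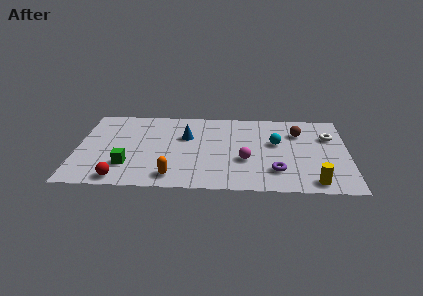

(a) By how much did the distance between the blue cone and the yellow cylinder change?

-0.6

The distance was about 7.9 in the first image and 7.3 in the second, so they moved 0.6 units closer together.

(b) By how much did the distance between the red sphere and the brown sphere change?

+3.4

Before: roughly 6.3 units apart; after: 9.7. That's 3.4 units further apart.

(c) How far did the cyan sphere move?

1.3

From (8.7, 5.2) to (9.7, 4.3), the cyan sphere covered √(1.0² + 0.9²) ≈ 1.3 units.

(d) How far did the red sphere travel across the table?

2.8

The red sphere was near (4.5, 2.4) before and (2.2, 0.8) after, so it travelled √(2.3² + 1.6²) ≈ 2.8 units.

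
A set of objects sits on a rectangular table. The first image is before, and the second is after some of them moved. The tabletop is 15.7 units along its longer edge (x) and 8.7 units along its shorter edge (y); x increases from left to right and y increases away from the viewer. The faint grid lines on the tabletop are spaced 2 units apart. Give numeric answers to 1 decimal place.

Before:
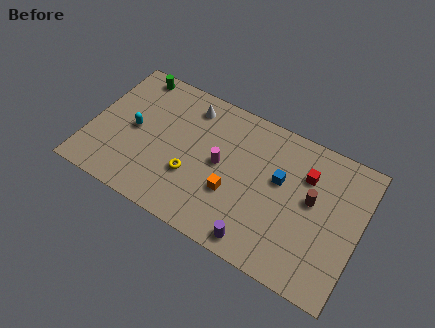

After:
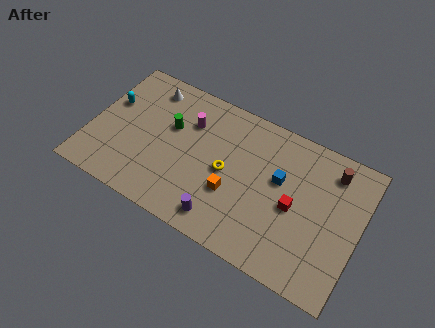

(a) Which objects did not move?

the blue cube and the orange cube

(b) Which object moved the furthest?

the green cylinder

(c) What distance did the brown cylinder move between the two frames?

2.4

The brown cylinder was near (12.9, 4.9) before and (13.8, 7.1) after, so it travelled √(0.9² + 2.2²) ≈ 2.4 units.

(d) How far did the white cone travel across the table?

2.5

From (5.4, 7.2) to (2.9, 7.3), the white cone covered √(2.5² + 0.1²) ≈ 2.5 units.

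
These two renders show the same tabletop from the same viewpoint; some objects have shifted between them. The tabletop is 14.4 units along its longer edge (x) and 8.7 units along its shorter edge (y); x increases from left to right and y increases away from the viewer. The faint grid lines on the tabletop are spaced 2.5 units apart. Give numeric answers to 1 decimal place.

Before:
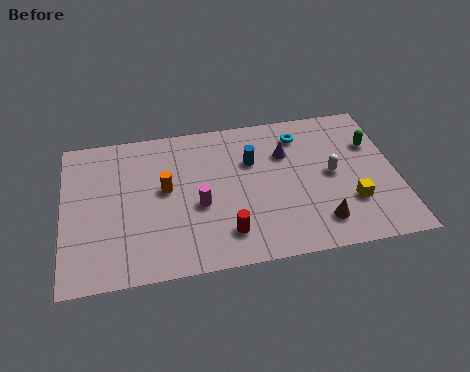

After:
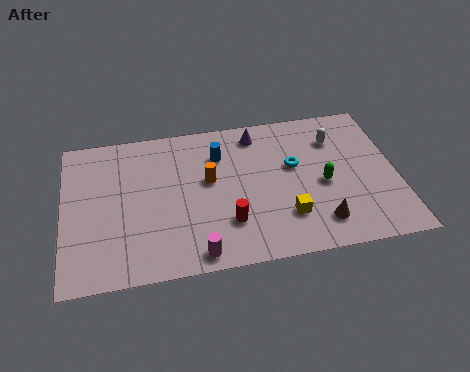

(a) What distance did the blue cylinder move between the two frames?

1.5

From (8.2, 5.8) to (6.8, 6.4), the blue cylinder covered √(1.4² + 0.6²) ≈ 1.5 units.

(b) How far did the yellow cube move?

2.8

From (12.3, 2.6) to (9.5, 2.3), the yellow cube covered √(2.8² + 0.3²) ≈ 2.8 units.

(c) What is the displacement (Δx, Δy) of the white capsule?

(0.3, 2.1)

The white capsule started near (11.6, 4.4) and ended near (11.9, 6.5).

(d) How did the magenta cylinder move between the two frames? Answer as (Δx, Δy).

(-0.2, -2.7)

The magenta cylinder started near (5.8, 3.6) and ended near (5.6, 0.9).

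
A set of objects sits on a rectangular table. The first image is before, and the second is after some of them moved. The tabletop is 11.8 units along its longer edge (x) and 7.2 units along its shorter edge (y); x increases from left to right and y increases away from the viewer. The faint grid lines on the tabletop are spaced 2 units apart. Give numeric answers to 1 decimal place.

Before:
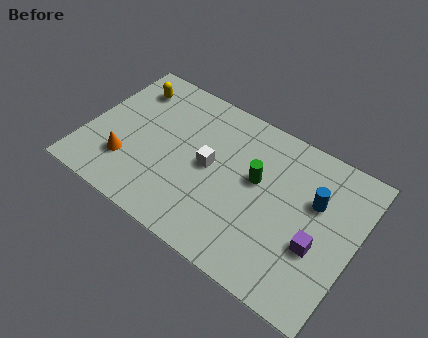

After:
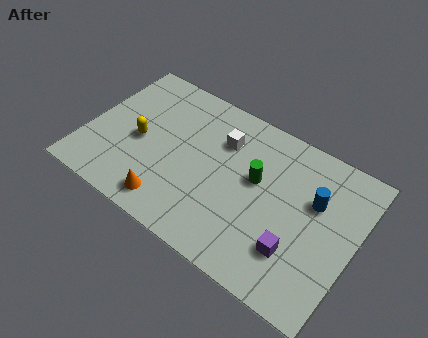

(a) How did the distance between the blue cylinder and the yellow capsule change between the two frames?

-0.9

Before: roughly 8.6 units apart; after: 7.7. That's 0.9 units closer together.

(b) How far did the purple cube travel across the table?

1.1

The purple cube was near (10.3, 2.7) before and (9.5, 2.0) after, so it travelled √(0.8² + 0.7²) ≈ 1.1 units.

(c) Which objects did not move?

the blue cylinder and the green cylinder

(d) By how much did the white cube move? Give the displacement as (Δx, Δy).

(0.3, 1.5)

The white cube was at about (5.4, 3.7) and moved to about (5.7, 5.2).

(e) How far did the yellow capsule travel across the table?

2.6

The yellow capsule moved from about (1.4, 5.7) to (2.3, 3.3), a distance of √(0.9² + 2.4²) ≈ 2.6.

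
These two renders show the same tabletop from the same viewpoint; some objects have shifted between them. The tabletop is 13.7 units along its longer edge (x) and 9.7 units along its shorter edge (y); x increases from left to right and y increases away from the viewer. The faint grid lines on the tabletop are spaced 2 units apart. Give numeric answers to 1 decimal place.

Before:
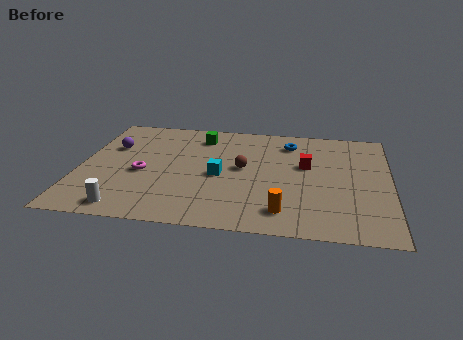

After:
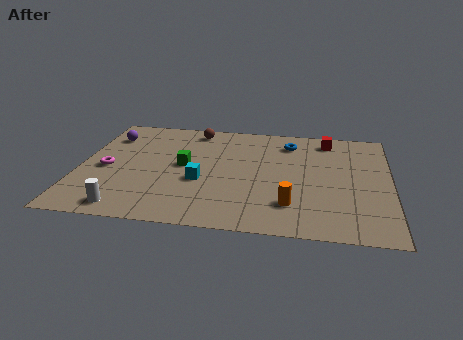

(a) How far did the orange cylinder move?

0.7

The orange cylinder moved from about (9.1, 1.7) to (9.4, 2.3), a distance of √(0.3² + 0.6²) ≈ 0.7.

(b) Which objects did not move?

the blue torus and the white cylinder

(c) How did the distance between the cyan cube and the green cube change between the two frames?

-2.1

They were about 3.6 units apart before and 1.5 after — 2.1 units closer together.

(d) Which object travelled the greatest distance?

the brown sphere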